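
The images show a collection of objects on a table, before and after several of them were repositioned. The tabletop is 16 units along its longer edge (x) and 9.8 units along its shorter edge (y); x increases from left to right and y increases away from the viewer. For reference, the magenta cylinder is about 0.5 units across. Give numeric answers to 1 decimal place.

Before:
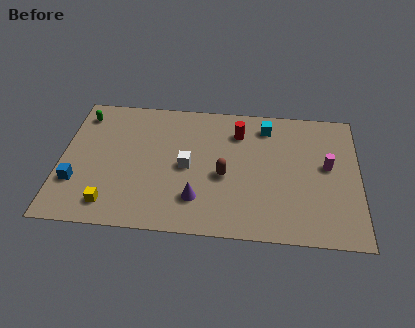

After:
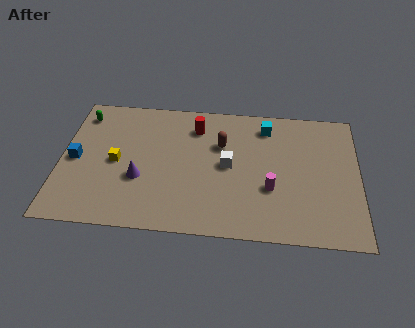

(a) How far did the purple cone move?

3.3

The purple cone was near (7.4, 2.4) before and (4.3, 3.6) after, so it travelled √(3.1² + 1.2²) ≈ 3.3 units.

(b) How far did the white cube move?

2.2

The white cube moved from about (6.8, 4.7) to (9.0, 5.0), a distance of √(2.2² + 0.3²) ≈ 2.2.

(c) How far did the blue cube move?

1.7

The blue cube moved from about (0.9, 3.0) to (0.8, 4.7), a distance of √(0.1² + 1.7²) ≈ 1.7.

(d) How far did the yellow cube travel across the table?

3.1

From (2.8, 1.6) to (3.0, 4.7), the yellow cube covered √(0.2² + 3.1²) ≈ 3.1 units.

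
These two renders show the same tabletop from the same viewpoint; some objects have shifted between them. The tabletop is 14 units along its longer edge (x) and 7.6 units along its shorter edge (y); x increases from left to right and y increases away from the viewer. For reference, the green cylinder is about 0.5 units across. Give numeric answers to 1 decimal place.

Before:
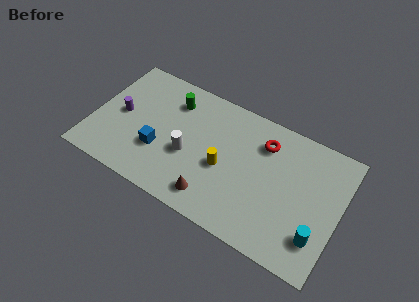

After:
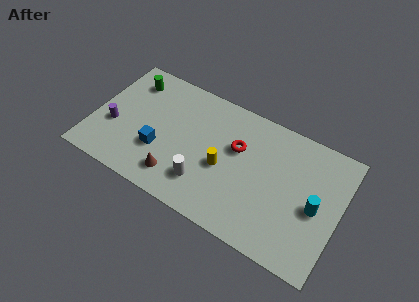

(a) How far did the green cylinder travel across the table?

2.5

The green cylinder was near (4.2, 5.9) before and (1.7, 6.1) after, so it travelled √(2.5² + 0.2²) ≈ 2.5 units.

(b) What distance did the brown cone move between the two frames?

2.1

From (7.2, 1.3) to (5.1, 1.5), the brown cone covered √(2.1² + 0.2²) ≈ 2.1 units.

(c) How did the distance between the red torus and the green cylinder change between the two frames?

+1.2

Before: roughly 5.3 units apart; after: 6.5. That's 1.2 units further apart.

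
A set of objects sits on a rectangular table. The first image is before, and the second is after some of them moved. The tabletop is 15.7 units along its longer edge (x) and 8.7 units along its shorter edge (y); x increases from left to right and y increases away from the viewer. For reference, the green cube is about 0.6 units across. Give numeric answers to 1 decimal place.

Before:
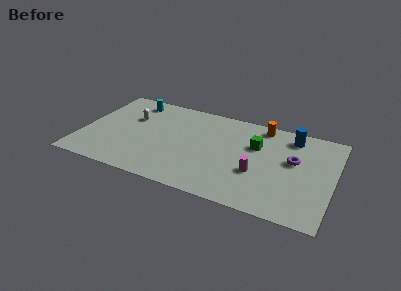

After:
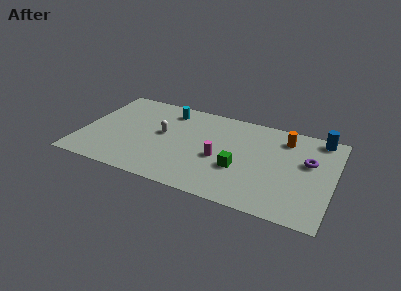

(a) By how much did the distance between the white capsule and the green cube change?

-2.7

They were about 7.9 units apart before and 5.2 after — 2.7 units closer together.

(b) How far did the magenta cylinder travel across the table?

2.5

The magenta cylinder was near (11.1, 3.2) before and (8.7, 3.7) after, so it travelled √(2.4² + 0.5²) ≈ 2.5 units.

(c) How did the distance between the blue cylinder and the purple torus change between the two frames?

+0.3

Before: roughly 2.2 units apart; after: 2.5. That's 0.3 units further apart.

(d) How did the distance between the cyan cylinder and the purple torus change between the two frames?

-1.5

They were about 10.7 units apart before and 9.2 after — 1.5 units closer together.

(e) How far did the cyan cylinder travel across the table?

2.3

From (2.8, 7.4) to (5.1, 7.2), the cyan cylinder covered √(2.3² + 0.2²) ≈ 2.3 units.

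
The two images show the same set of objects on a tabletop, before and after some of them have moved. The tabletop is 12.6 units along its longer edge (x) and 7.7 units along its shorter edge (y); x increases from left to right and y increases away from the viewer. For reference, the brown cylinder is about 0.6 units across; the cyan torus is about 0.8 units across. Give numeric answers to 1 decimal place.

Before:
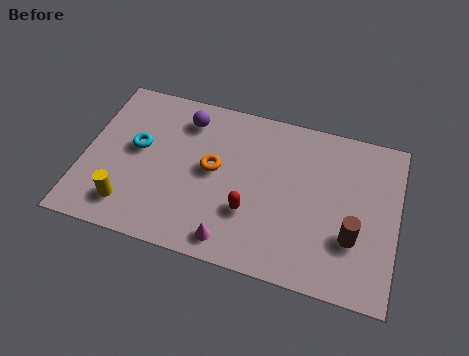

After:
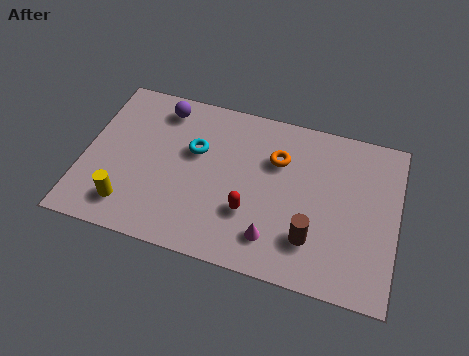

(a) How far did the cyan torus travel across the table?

2.4

The cyan torus moved from about (2.1, 4.3) to (4.4, 4.8), a distance of √(2.3² + 0.5²) ≈ 2.4.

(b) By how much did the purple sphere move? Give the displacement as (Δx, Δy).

(-1.0, 0.3)

The purple sphere started near (3.9, 6.2) and ended near (2.9, 6.5).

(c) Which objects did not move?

the red capsule and the yellow cylinder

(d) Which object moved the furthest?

the orange torus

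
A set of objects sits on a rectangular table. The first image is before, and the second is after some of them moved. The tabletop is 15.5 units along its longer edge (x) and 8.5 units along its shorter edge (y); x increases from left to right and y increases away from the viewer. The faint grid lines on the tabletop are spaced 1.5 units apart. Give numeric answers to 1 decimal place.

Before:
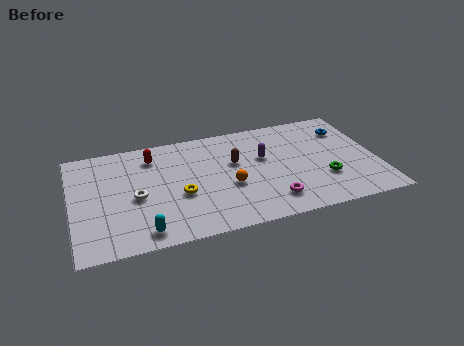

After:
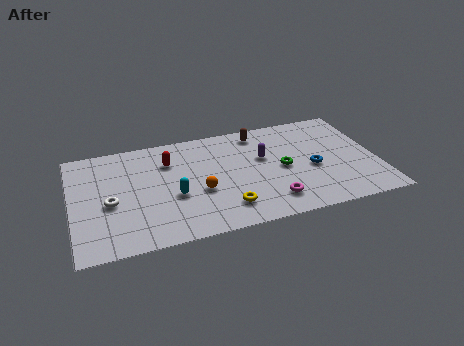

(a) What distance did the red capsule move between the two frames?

1.0

The red capsule moved from about (4.2, 6.8) to (5.0, 6.2), a distance of √(0.8² + 0.6²) ≈ 1.0.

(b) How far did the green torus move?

2.4

The green torus was near (12.7, 2.7) before and (10.7, 4.1) after, so it travelled √(2.0² + 1.4²) ≈ 2.4 units.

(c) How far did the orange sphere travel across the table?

1.5

The orange sphere moved from about (7.9, 3.4) to (6.4, 3.4), a distance of √(1.5² + 0.0²) ≈ 1.5.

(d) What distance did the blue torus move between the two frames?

3.4

From (14.2, 6.4) to (12.2, 3.7), the blue torus covered √(2.0² + 2.7²) ≈ 3.4 units.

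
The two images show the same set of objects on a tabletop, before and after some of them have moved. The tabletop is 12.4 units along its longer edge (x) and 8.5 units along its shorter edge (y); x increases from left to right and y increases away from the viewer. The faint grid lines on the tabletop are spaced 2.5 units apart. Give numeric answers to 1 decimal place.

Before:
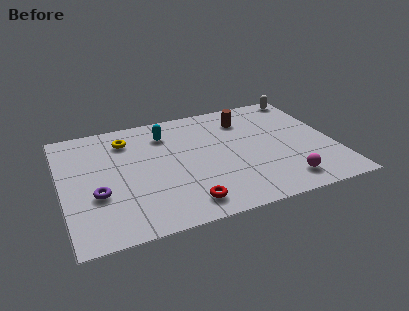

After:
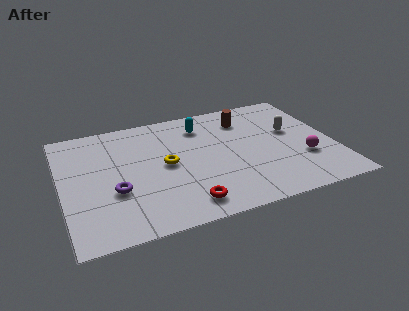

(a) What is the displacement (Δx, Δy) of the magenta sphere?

(1.1, 1.4)

From the two frames, the magenta sphere sits at roughly (9.8, 1.4) before and (10.9, 2.8) after.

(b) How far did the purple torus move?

0.8

The purple torus moved from about (1.5, 3.1) to (2.3, 3.1), a distance of √(0.8² + 0.0²) ≈ 0.8.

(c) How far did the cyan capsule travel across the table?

1.7

The cyan capsule moved from about (4.9, 6.6) to (6.6, 6.7), a distance of √(1.7² + 0.1²) ≈ 1.7.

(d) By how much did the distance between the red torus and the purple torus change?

-0.7

The distance was about 4.2 in the first image and 3.5 in the second, so they moved 0.7 units closer together.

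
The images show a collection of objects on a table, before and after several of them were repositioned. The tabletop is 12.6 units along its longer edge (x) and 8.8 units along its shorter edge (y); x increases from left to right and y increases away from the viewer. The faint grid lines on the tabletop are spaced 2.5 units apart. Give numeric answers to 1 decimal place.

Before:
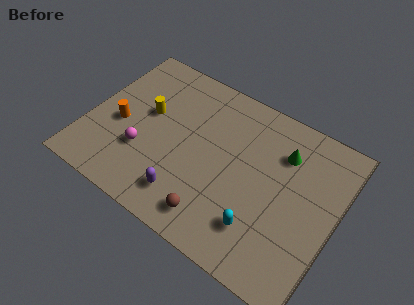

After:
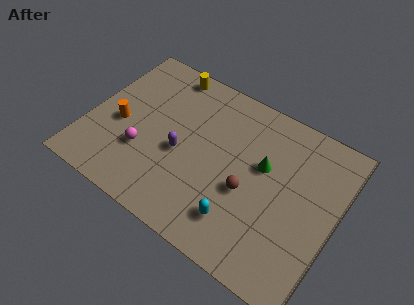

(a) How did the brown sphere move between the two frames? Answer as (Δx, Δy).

(1.3, 2.2)

From the two frames, the brown sphere sits at roughly (7.0, 1.4) before and (8.3, 3.6) after.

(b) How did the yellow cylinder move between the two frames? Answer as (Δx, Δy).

(0.5, 2.8)

The yellow cylinder started near (2.8, 5.1) and ended near (3.3, 7.9).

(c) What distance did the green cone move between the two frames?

1.4

From (9.6, 6.5) to (8.8, 5.3), the green cone covered √(0.8² + 1.2²) ≈ 1.4 units.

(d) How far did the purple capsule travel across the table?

2.2

The purple capsule moved from about (5.5, 1.7) to (4.8, 3.8), a distance of √(0.7² + 2.1²) ≈ 2.2.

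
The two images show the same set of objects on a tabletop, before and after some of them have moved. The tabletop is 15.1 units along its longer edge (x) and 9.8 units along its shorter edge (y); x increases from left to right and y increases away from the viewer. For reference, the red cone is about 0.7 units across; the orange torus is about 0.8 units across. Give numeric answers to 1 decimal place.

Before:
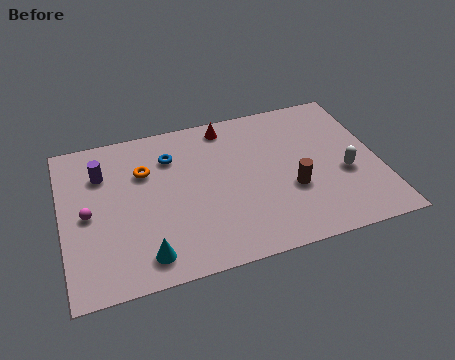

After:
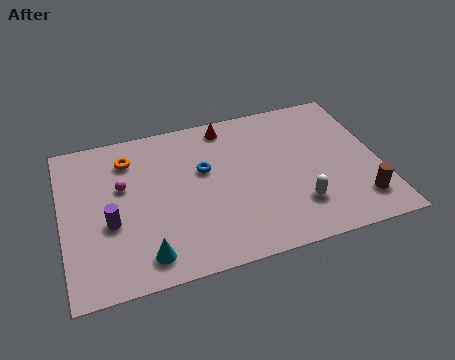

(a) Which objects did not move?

the red cone and the cyan cone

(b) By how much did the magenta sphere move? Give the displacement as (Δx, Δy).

(1.7, 1.3)

The magenta sphere started near (1.2, 4.7) and ended near (2.9, 6.0).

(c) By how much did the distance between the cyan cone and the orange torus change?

+1.0

The distance was about 5.2 in the first image and 6.2 in the second, so they moved 1.0 units further apart.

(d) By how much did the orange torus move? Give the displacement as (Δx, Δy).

(-0.7, 1.0)

From the two frames, the orange torus sits at roughly (4.0, 6.7) before and (3.3, 7.7) after.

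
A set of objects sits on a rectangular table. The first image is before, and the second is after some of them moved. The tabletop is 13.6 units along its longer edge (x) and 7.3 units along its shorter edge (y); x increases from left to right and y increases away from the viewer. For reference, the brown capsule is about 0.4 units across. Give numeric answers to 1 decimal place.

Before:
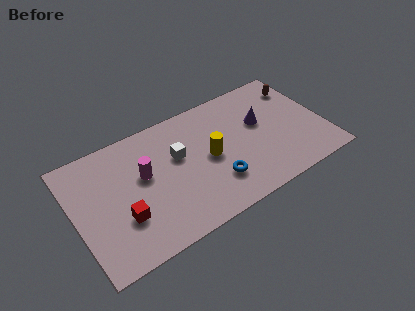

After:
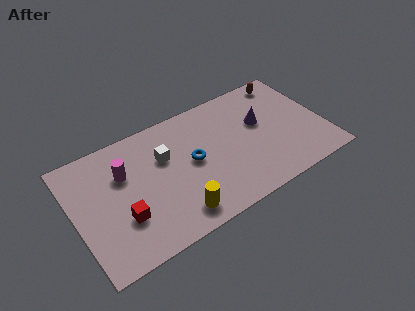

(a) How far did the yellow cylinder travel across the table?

3.3

From (7.3, 3.6) to (5.1, 1.2), the yellow cylinder covered √(2.2² + 2.4²) ≈ 3.3 units.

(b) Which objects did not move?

the purple cone and the red cube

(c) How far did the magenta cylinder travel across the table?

1.2

The magenta cylinder moved from about (3.8, 4.3) to (2.8, 4.9), a distance of √(1.0² + 0.6²) ≈ 1.2.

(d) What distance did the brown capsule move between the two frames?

0.9

The brown capsule was near (12.7, 5.7) before and (12.1, 6.4) after, so it travelled √(0.6² + 0.7²) ≈ 0.9 units.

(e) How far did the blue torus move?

2.1

The blue torus was near (7.4, 2.0) before and (6.4, 3.8) after, so it travelled √(1.0² + 1.8²) ≈ 2.1 units.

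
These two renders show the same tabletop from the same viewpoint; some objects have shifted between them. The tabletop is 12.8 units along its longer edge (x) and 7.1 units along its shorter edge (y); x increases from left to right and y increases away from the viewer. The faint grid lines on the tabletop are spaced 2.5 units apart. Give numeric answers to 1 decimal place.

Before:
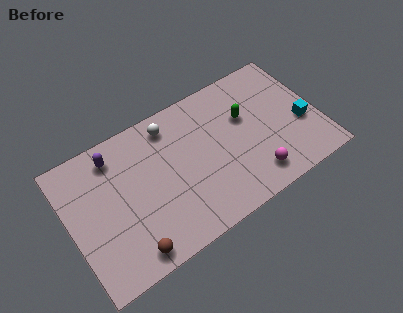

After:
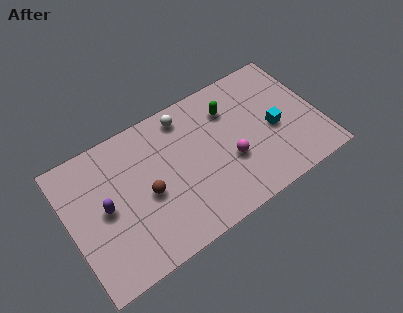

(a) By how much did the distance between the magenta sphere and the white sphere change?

-2.1

The distance was about 5.9 in the first image and 3.8 in the second, so they moved 2.1 units closer together.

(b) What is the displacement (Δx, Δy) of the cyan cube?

(-1.4, 0.4)

The cyan cube started near (11.9, 2.8) and ended near (10.5, 3.2).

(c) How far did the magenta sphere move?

1.7

The magenta sphere moved from about (9.1, 1.3) to (8.1, 2.7), a distance of √(1.0² + 1.4²) ≈ 1.7.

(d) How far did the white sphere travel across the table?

0.8

From (5.5, 6.0) to (6.3, 6.1), the white sphere covered √(0.8² + 0.1²) ≈ 0.8 units.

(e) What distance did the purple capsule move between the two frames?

2.4

The purple capsule was near (2.6, 5.9) before and (1.8, 3.6) after, so it travelled √(0.8² + 2.3²) ≈ 2.4 units.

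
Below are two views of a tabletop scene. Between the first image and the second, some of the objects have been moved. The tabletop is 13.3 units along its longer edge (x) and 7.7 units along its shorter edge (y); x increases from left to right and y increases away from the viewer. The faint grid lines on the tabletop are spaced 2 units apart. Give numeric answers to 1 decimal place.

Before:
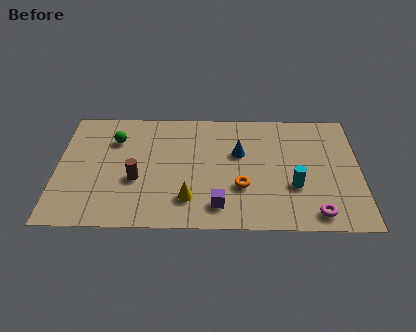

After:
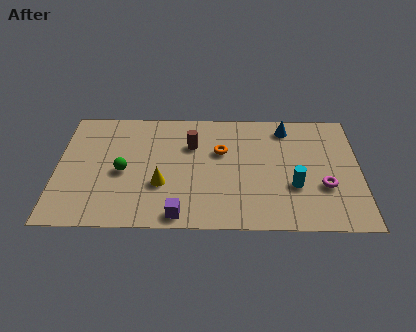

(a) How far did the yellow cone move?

1.5

The yellow cone moved from about (5.8, 1.8) to (4.6, 2.7), a distance of √(1.2² + 0.9²) ≈ 1.5.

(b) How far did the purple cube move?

1.8

The purple cube moved from about (7.1, 1.4) to (5.4, 0.8), a distance of √(1.7² + 0.6²) ≈ 1.8.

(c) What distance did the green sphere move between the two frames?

2.1

The green sphere moved from about (2.5, 5.6) to (2.9, 3.5), a distance of √(0.4² + 2.1²) ≈ 2.1.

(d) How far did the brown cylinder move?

3.3

The brown cylinder moved from about (3.5, 3.0) to (5.9, 5.3), a distance of √(2.4² + 2.3²) ≈ 3.3.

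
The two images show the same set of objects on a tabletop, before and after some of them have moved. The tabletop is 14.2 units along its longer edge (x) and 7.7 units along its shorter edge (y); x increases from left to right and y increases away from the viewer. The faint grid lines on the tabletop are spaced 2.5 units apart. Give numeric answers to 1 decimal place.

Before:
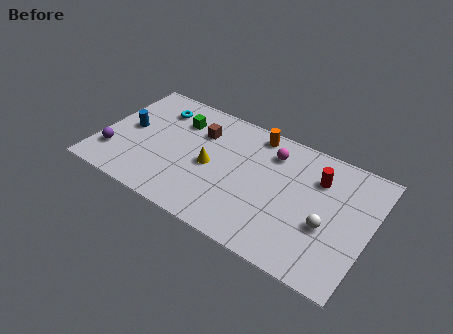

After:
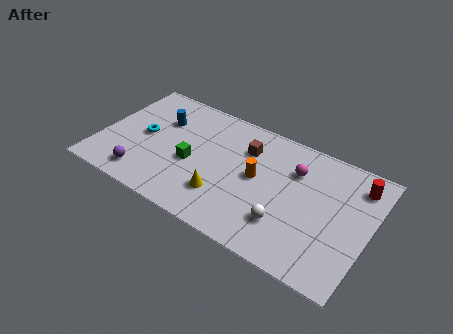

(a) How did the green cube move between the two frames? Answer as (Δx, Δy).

(1.1, -2.4)

From the two frames, the green cube sits at roughly (3.8, 5.7) before and (4.9, 3.3) after.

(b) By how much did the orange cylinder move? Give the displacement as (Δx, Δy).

(0.5, -2.7)

From the two frames, the orange cylinder sits at roughly (7.8, 6.8) before and (8.3, 4.1) after.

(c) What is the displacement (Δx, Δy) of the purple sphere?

(1.7, -0.7)

The purple sphere started near (0.9, 2.0) and ended near (2.6, 1.3).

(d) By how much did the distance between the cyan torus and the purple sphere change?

-1.7

The distance was about 4.3 in the first image and 2.6 in the second, so they moved 1.7 units closer together.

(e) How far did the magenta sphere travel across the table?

1.4

The magenta sphere moved from about (8.8, 6.0) to (10.1, 5.5), a distance of √(1.3² + 0.5²) ≈ 1.4.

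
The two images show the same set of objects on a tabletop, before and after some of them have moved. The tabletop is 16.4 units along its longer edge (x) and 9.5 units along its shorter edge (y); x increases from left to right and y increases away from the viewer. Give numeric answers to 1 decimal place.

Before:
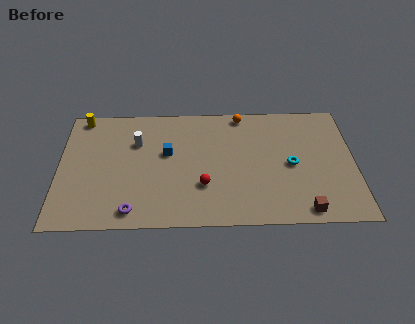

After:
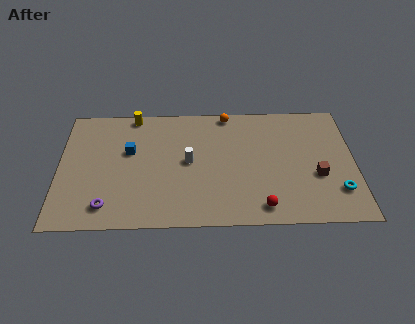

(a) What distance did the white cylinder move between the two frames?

3.3

The white cylinder moved from about (4.3, 6.5) to (7.2, 4.9), a distance of √(2.9² + 1.6²) ≈ 3.3.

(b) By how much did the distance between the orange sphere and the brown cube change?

-1.2

They were about 8.3 units apart before and 7.1 after — 1.2 units closer together.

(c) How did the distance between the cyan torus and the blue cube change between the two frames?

+5.0

They were about 7.0 units apart before and 12.0 after — 5.0 units further apart.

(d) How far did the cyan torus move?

3.3

From (12.9, 4.5) to (15.4, 2.4), the cyan torus covered √(2.5² + 2.1²) ≈ 3.3 units.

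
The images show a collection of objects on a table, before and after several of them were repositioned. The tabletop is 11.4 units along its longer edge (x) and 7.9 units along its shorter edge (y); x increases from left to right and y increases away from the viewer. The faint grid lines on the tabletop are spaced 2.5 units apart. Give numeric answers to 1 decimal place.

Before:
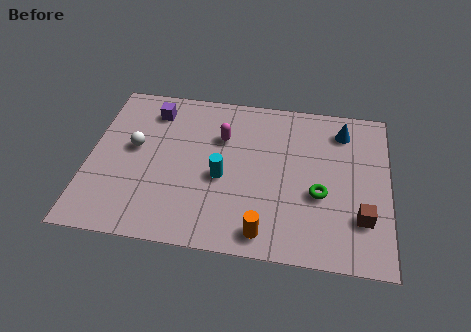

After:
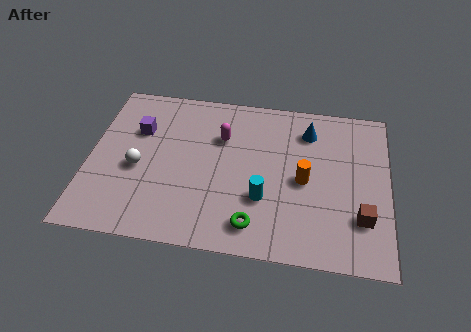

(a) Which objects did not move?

the brown cube and the magenta capsule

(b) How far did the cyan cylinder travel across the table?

1.8

The cyan cylinder moved from about (5.1, 3.4) to (6.7, 2.6), a distance of √(1.6² + 0.8²) ≈ 1.8.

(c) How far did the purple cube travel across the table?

1.2

From (2.3, 6.4) to (1.8, 5.3), the purple cube covered √(0.5² + 1.1²) ≈ 1.2 units.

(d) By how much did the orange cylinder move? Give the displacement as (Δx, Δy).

(1.4, 2.7)

The orange cylinder was at about (6.8, 1.0) and moved to about (8.2, 3.7).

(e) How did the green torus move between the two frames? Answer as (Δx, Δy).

(-2.4, -1.8)

The green torus started near (8.8, 3.1) and ended near (6.4, 1.3).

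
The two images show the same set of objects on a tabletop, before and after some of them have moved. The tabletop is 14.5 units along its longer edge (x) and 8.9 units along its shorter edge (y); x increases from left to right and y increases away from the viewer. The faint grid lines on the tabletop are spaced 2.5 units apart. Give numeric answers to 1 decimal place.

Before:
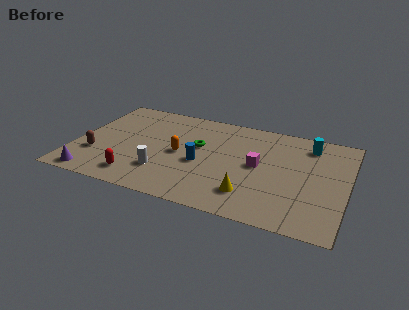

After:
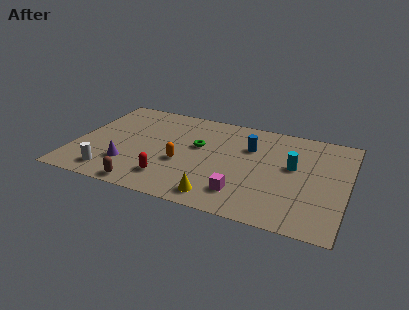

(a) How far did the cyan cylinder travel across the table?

2.3

From (12.3, 7.3) to (11.6, 5.1), the cyan cylinder covered √(0.7² + 2.2²) ≈ 2.3 units.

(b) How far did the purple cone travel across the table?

2.3

From (1.3, 0.9) to (3.0, 2.4), the purple cone covered √(1.7² + 1.5²) ≈ 2.3 units.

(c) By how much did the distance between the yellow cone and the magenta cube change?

-1.2

They were about 2.6 units apart before and 1.4 after — 1.2 units closer together.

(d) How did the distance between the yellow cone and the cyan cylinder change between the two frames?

-0.6

The distance was about 5.9 in the first image and 5.3 in the second, so they moved 0.6 units closer together.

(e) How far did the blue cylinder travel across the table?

3.3

From (6.8, 3.8) to (9.2, 6.1), the blue cylinder covered √(2.4² + 2.3²) ≈ 3.3 units.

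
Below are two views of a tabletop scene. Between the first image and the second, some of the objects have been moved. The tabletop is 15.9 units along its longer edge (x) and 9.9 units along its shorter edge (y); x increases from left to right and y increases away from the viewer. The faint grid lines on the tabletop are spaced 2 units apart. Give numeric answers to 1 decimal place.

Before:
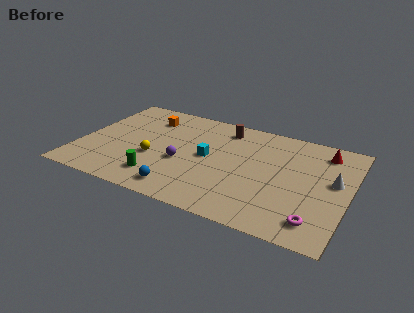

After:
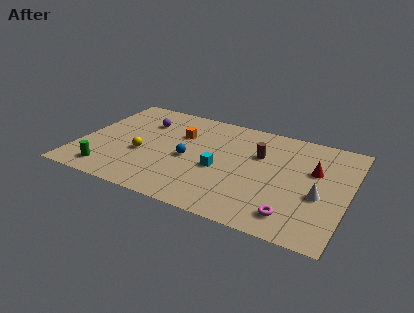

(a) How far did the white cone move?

1.7

The white cone moved from about (15.0, 5.6) to (14.3, 4.0), a distance of √(0.7² + 1.6²) ≈ 1.7.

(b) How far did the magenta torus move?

1.3

The magenta torus was near (14.3, 1.7) before and (13.0, 1.7) after, so it travelled √(1.3² + 0.0²) ≈ 1.3 units.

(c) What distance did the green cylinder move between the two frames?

3.0

The green cylinder moved from about (5.1, 2.0) to (2.1, 1.5), a distance of √(3.0² + 0.5²) ≈ 3.0.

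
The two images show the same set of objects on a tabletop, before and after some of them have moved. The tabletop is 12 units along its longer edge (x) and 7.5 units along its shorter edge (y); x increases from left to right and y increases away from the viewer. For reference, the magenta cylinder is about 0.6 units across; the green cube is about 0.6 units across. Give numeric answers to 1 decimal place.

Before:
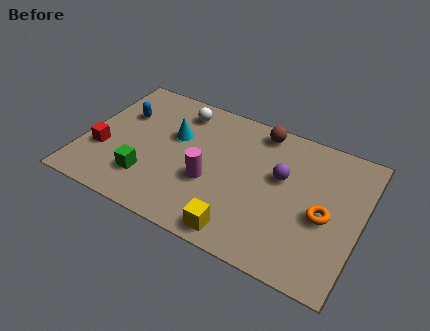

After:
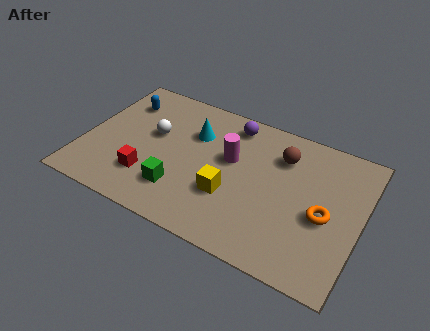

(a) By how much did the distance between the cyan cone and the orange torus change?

-0.6

The distance was about 6.8 in the first image and 6.2 in the second, so they moved 0.6 units closer together.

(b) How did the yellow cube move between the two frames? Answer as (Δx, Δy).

(-0.7, 1.7)

The yellow cube was at about (7.2, 0.9) and moved to about (6.5, 2.6).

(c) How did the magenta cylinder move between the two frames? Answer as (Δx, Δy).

(0.7, 1.6)

From the two frames, the magenta cylinder sits at roughly (5.6, 2.9) before and (6.3, 4.5) after.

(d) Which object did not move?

the orange torus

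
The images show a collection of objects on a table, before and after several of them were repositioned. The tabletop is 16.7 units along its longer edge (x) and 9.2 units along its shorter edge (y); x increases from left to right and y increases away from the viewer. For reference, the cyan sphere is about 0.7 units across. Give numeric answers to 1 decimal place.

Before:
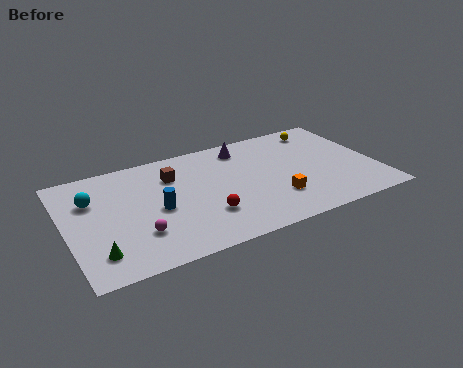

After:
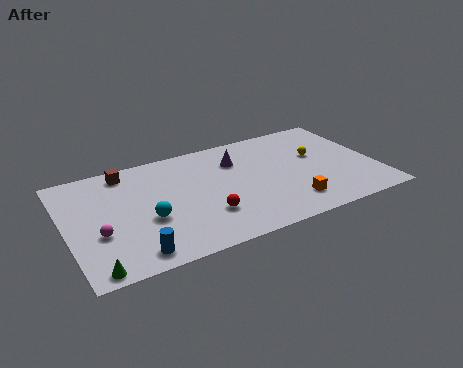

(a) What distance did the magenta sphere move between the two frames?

2.2

The magenta sphere was near (3.6, 2.6) before and (1.6, 3.4) after, so it travelled √(2.0² + 0.8²) ≈ 2.2 units.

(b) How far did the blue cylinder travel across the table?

3.4

The blue cylinder moved from about (4.8, 4.2) to (3.2, 1.2), a distance of √(1.6² + 3.0²) ≈ 3.4.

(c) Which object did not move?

the red sphere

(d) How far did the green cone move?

1.1

From (1.4, 1.9) to (1.1, 0.8), the green cone covered √(0.3² + 1.1²) ≈ 1.1 units.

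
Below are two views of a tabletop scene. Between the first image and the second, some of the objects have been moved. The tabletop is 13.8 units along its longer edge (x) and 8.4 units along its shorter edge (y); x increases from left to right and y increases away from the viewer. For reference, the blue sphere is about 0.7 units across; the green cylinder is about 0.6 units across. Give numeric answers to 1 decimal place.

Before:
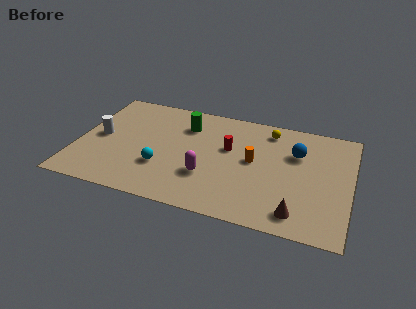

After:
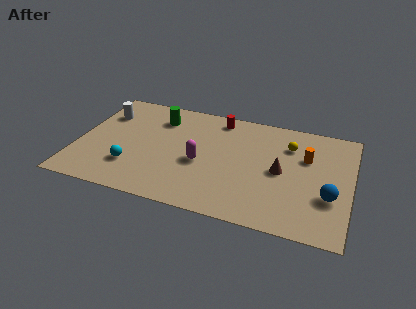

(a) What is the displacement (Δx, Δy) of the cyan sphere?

(-1.5, -0.4)

The cyan sphere started near (4.4, 2.7) and ended near (2.9, 2.3).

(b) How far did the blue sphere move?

3.3

The blue sphere was near (11.0, 5.7) before and (12.8, 2.9) after, so it travelled √(1.8² + 2.8²) ≈ 3.3 units.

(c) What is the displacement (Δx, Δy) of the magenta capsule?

(-0.4, 0.9)

From the two frames, the magenta capsule sits at roughly (6.7, 2.7) before and (6.3, 3.6) after.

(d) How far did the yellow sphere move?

1.4

The yellow sphere was near (9.5, 7.1) before and (10.6, 6.2) after, so it travelled √(1.1² + 0.9²) ≈ 1.4 units.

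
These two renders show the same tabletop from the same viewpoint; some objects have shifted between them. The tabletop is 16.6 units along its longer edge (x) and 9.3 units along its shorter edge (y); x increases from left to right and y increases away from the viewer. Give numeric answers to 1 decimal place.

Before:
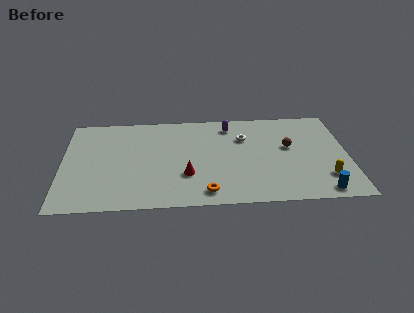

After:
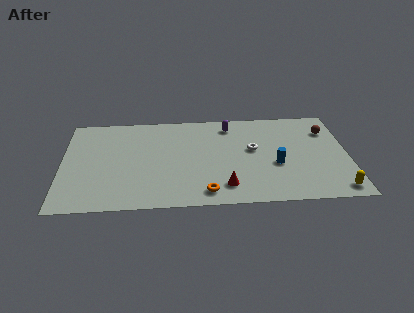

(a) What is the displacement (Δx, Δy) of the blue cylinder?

(-2.5, 2.7)

The blue cylinder started near (14.9, 1.0) and ended near (12.4, 3.7).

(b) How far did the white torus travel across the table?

1.3

From (10.6, 6.5) to (11.1, 5.3), the white torus covered √(0.5² + 1.2²) ≈ 1.3 units.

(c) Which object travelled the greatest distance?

the blue cylinder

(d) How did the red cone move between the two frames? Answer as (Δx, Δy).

(2.2, -1.2)

The red cone was at about (7.2, 3.0) and moved to about (9.4, 1.8).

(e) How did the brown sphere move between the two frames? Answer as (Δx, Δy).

(2.3, 1.5)

From the two frames, the brown sphere sits at roughly (13.2, 5.4) before and (15.5, 6.9) after.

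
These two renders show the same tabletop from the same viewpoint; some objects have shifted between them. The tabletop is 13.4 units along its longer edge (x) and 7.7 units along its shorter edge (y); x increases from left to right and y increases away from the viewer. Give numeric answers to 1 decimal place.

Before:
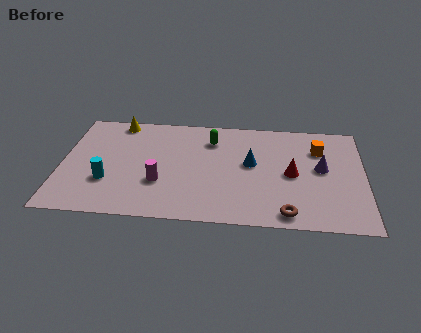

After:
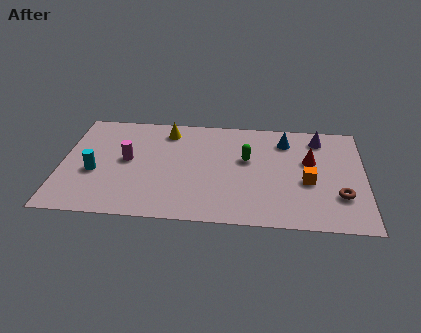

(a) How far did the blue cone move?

2.3

The blue cone was near (8.4, 4.3) before and (9.9, 6.1) after, so it travelled √(1.5² + 1.8²) ≈ 2.3 units.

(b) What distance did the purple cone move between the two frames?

2.2

From (11.5, 4.2) to (11.4, 6.4), the purple cone covered √(0.1² + 2.2²) ≈ 2.2 units.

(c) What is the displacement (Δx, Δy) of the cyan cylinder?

(-0.6, 0.6)

The cyan cylinder was at about (2.1, 2.5) and moved to about (1.5, 3.1).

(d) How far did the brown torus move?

2.7

The brown torus moved from about (10.0, 0.9) to (12.3, 2.3), a distance of √(2.3² + 1.4²) ≈ 2.7.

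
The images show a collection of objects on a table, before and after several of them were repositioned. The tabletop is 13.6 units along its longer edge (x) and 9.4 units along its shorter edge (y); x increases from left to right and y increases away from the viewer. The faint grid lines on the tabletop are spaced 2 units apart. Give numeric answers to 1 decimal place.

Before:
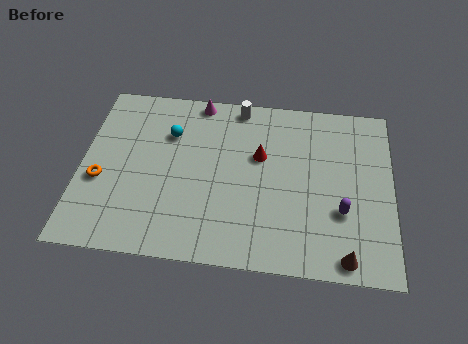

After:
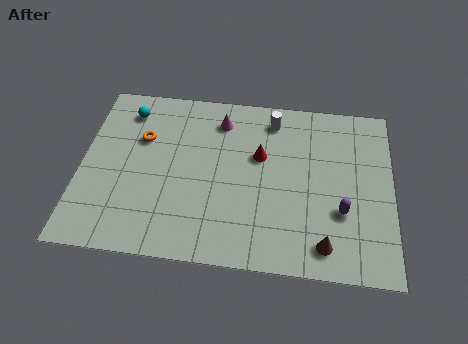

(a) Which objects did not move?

the red cone and the purple capsule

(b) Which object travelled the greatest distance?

the orange torus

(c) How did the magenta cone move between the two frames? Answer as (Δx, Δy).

(1.0, -1.0)

The magenta cone was at about (5.0, 8.6) and moved to about (6.0, 7.6).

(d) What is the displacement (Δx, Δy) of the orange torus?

(1.7, 2.5)

The orange torus started near (0.9, 3.7) and ended near (2.6, 6.2).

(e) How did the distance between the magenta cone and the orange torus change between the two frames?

-2.7

Before: roughly 6.4 units apart; after: 3.7. That's 2.7 units closer together.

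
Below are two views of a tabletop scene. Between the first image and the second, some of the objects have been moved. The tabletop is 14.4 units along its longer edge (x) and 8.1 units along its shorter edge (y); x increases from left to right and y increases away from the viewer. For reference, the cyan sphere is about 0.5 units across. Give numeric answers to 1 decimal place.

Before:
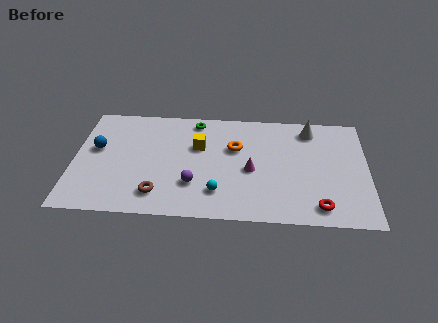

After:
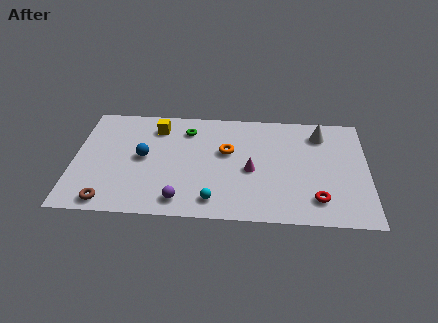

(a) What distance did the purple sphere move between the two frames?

1.3

From (5.9, 2.4) to (5.3, 1.2), the purple sphere covered √(0.6² + 1.2²) ≈ 1.3 units.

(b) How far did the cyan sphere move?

0.6

From (7.1, 1.9) to (6.9, 1.3), the cyan sphere covered √(0.2² + 0.6²) ≈ 0.6 units.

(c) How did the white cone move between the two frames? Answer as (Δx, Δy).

(0.5, -0.3)

The white cone started near (11.6, 6.8) and ended near (12.1, 6.5).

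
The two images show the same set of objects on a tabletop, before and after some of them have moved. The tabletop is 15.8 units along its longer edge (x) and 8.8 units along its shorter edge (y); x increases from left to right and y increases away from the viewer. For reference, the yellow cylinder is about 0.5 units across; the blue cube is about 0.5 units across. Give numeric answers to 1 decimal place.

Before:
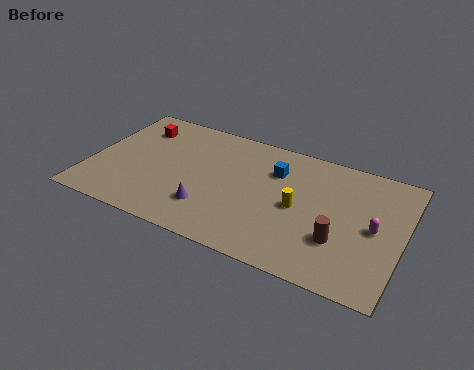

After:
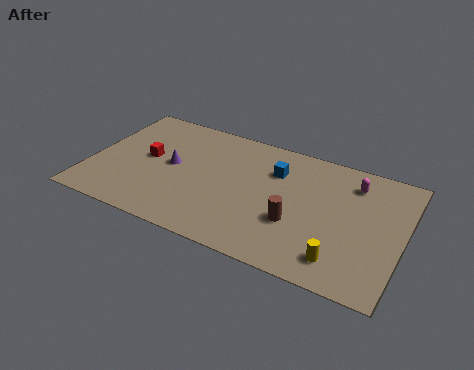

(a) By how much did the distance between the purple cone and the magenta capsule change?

+1.0

The distance was about 8.3 in the first image and 9.3 in the second, so they moved 1.0 units further apart.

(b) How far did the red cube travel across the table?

2.2

The red cube was near (2.0, 6.8) before and (2.8, 4.7) after, so it travelled √(0.8² + 2.1²) ≈ 2.2 units.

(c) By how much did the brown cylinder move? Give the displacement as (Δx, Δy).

(-2.2, 0.3)

From the two frames, the brown cylinder sits at roughly (12.8, 2.8) before and (10.6, 3.1) after.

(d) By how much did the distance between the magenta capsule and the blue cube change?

-1.6

The distance was about 5.6 in the first image and 4.0 in the second, so they moved 1.6 units closer together.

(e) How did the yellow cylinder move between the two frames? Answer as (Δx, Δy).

(2.4, -2.6)

The yellow cylinder started near (10.6, 4.2) and ended near (13.0, 1.6).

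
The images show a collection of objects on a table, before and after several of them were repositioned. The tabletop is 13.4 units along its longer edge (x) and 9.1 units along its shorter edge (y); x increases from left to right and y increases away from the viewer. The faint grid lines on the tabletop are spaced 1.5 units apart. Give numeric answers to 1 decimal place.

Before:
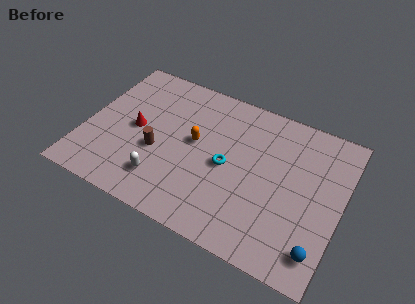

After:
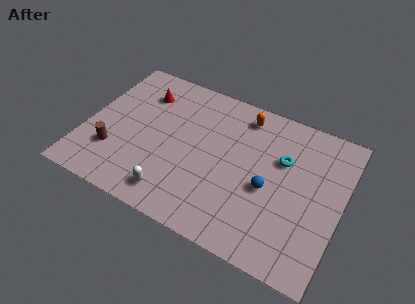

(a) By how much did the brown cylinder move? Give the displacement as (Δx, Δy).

(-2.2, -1.0)

The brown cylinder started near (3.9, 3.6) and ended near (1.7, 2.6).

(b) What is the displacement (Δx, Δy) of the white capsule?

(0.7, -0.6)

The white capsule was at about (4.4, 2.0) and moved to about (5.1, 1.4).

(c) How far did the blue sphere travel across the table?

3.7

From (12.6, 1.6) to (9.7, 3.9), the blue sphere covered √(2.9² + 2.3²) ≈ 3.7 units.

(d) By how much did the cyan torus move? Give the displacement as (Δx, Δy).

(2.7, 1.6)

The cyan torus started near (7.5, 4.3) and ended near (10.2, 5.9).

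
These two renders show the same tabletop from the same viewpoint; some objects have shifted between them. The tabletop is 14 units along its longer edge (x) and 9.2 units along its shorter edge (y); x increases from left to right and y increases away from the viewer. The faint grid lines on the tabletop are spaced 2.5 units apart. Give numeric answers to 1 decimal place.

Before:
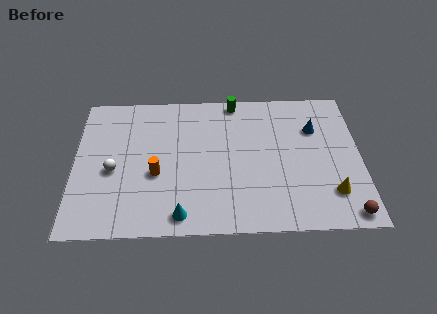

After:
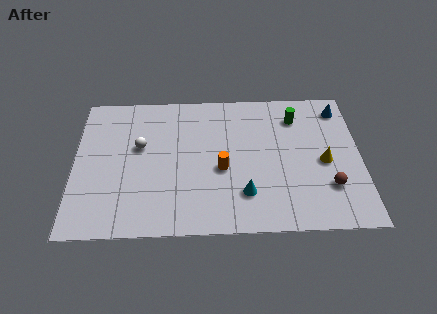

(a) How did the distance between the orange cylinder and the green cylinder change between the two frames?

-1.1

The distance was about 6.1 in the first image and 5.0 in the second, so they moved 1.1 units closer together.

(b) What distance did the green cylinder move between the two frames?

3.2

The green cylinder moved from about (7.9, 8.4) to (10.9, 7.2), a distance of √(3.0² + 1.2²) ≈ 3.2.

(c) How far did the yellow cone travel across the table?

2.0

The yellow cone was near (12.5, 2.2) before and (12.2, 4.2) after, so it travelled √(0.3² + 2.0²) ≈ 2.0 units.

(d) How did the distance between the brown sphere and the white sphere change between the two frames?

-2.1

The distance was about 11.7 in the first image and 9.6 in the second, so they moved 2.1 units closer together.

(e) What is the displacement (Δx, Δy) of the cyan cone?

(3.1, 1.2)

The cyan cone was at about (5.2, 1.1) and moved to about (8.3, 2.3).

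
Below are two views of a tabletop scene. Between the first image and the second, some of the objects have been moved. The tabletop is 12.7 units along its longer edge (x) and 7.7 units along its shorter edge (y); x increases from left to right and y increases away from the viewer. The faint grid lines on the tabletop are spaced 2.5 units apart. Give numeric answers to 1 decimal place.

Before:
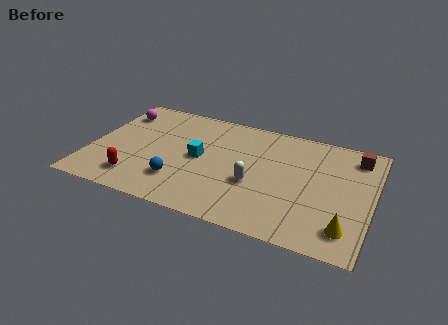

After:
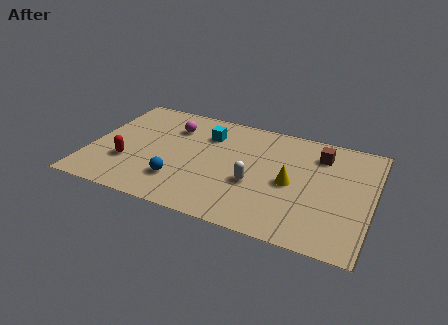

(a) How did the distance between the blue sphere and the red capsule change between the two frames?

+0.5

Before: roughly 2.0 units apart; after: 2.5. That's 0.5 units further apart.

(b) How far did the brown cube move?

1.6

The brown cube was near (11.8, 6.4) before and (10.2, 6.0) after, so it travelled √(1.6² + 0.4²) ≈ 1.6 units.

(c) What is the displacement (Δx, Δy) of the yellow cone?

(-2.6, 2.1)

The yellow cone was at about (11.7, 1.5) and moved to about (9.1, 3.6).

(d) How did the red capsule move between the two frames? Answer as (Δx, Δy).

(-0.5, 1.0)

The red capsule was at about (2.3, 1.5) and moved to about (1.8, 2.5).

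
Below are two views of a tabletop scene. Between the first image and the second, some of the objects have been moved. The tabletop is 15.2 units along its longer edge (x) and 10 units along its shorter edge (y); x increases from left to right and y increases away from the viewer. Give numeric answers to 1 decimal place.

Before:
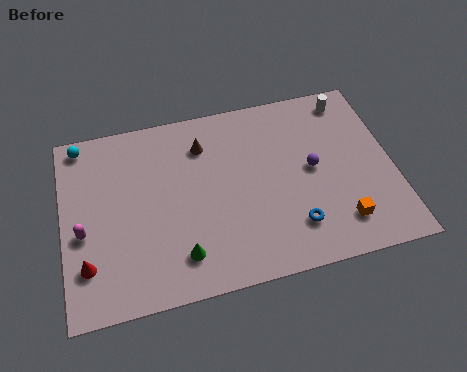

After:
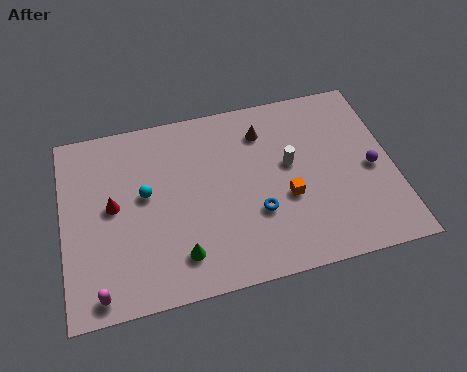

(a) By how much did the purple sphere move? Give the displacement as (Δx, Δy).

(2.7, -0.6)

From the two frames, the purple sphere sits at roughly (11.5, 5.2) before and (14.2, 4.6) after.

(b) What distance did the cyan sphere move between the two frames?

4.4

The cyan sphere moved from about (1.0, 9.0) to (3.8, 5.6), a distance of √(2.8² + 3.4²) ≈ 4.4.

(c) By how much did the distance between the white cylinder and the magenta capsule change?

-3.2

Before: roughly 13.4 units apart; after: 10.2. That's 3.2 units closer together.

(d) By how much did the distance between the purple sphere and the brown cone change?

+0.3

The distance was about 5.5 in the first image and 5.8 in the second, so they moved 0.3 units further apart.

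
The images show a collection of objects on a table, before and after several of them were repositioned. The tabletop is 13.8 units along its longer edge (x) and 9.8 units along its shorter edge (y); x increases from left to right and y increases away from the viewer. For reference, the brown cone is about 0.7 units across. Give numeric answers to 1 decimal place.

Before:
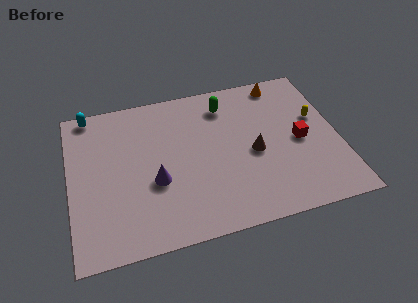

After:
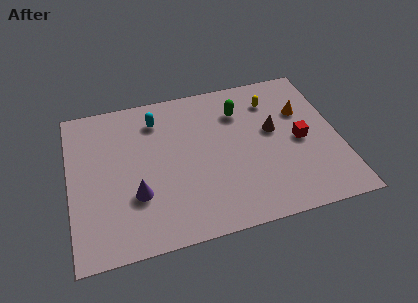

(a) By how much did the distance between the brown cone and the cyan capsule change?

-3.1

Before: roughly 9.4 units apart; after: 6.3. That's 3.1 units closer together.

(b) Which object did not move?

the red cube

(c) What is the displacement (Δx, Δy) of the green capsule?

(0.7, -0.6)

The green capsule started near (8.2, 7.9) and ended near (8.9, 7.3).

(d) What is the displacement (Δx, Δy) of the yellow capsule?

(-2.2, 1.7)

From the two frames, the yellow capsule sits at roughly (12.8, 5.9) before and (10.6, 7.6) after.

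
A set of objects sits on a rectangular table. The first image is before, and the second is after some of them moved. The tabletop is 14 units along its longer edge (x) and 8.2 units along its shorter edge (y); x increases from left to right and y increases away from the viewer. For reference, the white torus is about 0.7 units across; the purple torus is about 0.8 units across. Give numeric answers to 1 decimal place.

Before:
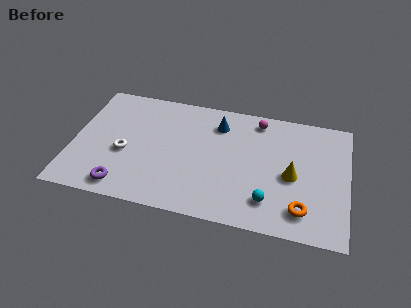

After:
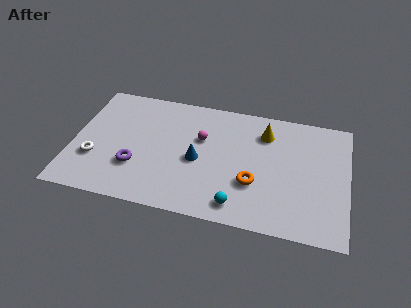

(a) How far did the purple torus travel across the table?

1.6

From (2.8, 1.1) to (3.3, 2.6), the purple torus covered √(0.5² + 1.5²) ≈ 1.6 units.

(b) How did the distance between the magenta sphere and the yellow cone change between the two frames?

-0.5

The distance was about 3.9 in the first image and 3.4 in the second, so they moved 0.5 units closer together.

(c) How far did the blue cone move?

2.8

From (7.3, 6.4) to (6.4, 3.7), the blue cone covered √(0.9² + 2.7²) ≈ 2.8 units.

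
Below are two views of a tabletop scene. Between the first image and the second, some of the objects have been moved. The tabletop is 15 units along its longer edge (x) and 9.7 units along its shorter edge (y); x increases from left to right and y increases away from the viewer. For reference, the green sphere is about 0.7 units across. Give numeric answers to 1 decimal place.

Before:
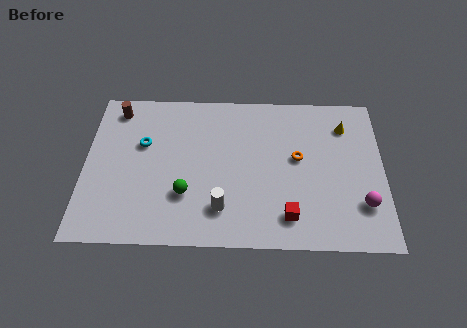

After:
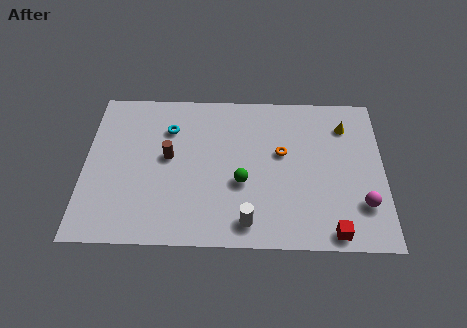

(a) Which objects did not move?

the magenta sphere and the yellow cone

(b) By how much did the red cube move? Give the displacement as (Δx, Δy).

(2.2, -0.9)

From the two frames, the red cube sits at roughly (10.2, 1.8) before and (12.4, 0.9) after.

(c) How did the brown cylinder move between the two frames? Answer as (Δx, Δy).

(2.7, -3.0)

The brown cylinder was at about (1.5, 8.3) and moved to about (4.2, 5.3).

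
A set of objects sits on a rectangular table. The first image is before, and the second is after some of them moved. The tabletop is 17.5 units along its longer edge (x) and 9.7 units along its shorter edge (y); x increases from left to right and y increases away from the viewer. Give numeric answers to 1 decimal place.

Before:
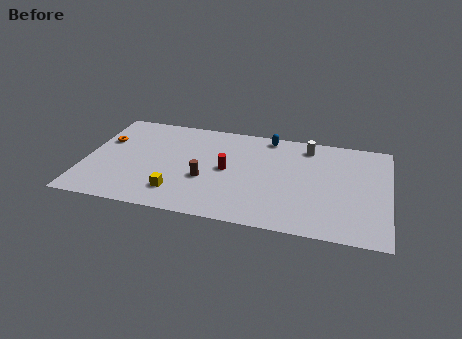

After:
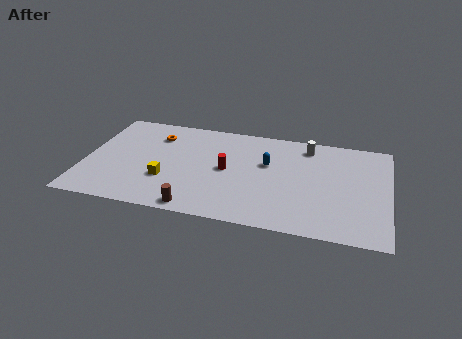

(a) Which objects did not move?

the white cylinder and the red cylinder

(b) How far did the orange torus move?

3.1

From (1.0, 6.3) to (3.9, 7.4), the orange torus covered √(2.9² + 1.1²) ≈ 3.1 units.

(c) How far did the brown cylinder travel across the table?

2.8

The brown cylinder was near (7.0, 3.7) before and (6.7, 0.9) after, so it travelled √(0.3² + 2.8²) ≈ 2.8 units.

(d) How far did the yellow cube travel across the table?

1.3

The yellow cube was near (5.5, 2.1) before and (4.8, 3.2) after, so it travelled √(0.7² + 1.1²) ≈ 1.3 units.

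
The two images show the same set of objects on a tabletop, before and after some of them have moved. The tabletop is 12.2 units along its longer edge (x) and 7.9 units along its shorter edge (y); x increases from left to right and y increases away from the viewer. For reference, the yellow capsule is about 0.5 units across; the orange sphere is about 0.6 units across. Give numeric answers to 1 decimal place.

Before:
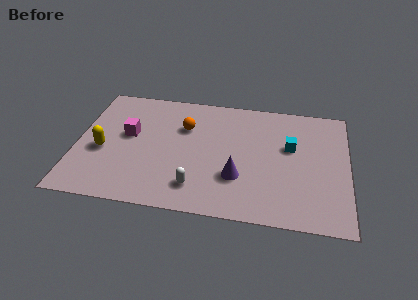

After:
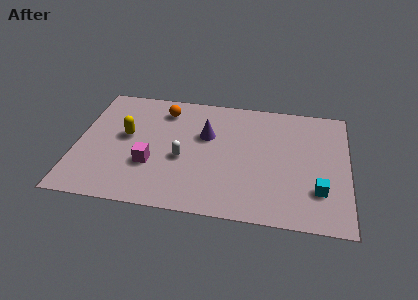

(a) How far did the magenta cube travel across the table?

2.1

The magenta cube moved from about (2.3, 4.5) to (3.4, 2.7), a distance of √(1.1² + 1.8²) ≈ 2.1.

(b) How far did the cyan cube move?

2.9

From (9.6, 4.8) to (10.9, 2.2), the cyan cube covered √(1.3² + 2.6²) ≈ 2.9 units.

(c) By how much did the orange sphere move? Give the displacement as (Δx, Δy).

(-1.0, 1.0)

The orange sphere was at about (4.8, 5.4) and moved to about (3.8, 6.4).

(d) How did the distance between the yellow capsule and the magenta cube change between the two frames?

+0.5

Before: roughly 1.6 units apart; after: 2.1. That's 0.5 units further apart.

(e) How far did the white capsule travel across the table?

1.8

From (5.5, 1.6) to (4.8, 3.3), the white capsule covered √(0.7² + 1.7²) ≈ 1.8 units.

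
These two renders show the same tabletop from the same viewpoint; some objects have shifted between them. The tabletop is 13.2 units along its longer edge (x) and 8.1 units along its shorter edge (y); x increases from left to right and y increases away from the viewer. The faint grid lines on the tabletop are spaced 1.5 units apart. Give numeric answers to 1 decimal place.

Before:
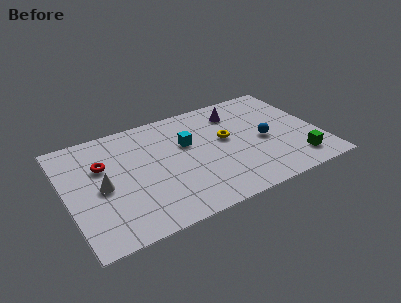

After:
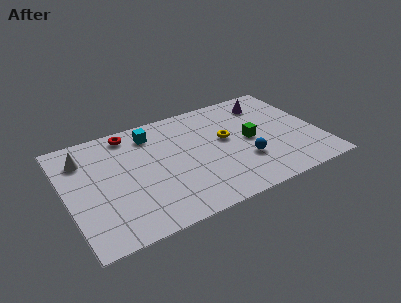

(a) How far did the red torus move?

2.4

The red torus was near (2.0, 5.3) before and (3.6, 7.1) after, so it travelled √(1.6² + 1.8²) ≈ 2.4 units.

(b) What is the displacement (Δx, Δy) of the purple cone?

(1.7, 0.1)

From the two frames, the purple cone sits at roughly (9.2, 6.4) before and (10.9, 6.5) after.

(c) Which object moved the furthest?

the green cube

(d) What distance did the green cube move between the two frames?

3.3

From (11.7, 1.5) to (9.6, 4.0), the green cube covered √(2.1² + 2.5²) ≈ 3.3 units.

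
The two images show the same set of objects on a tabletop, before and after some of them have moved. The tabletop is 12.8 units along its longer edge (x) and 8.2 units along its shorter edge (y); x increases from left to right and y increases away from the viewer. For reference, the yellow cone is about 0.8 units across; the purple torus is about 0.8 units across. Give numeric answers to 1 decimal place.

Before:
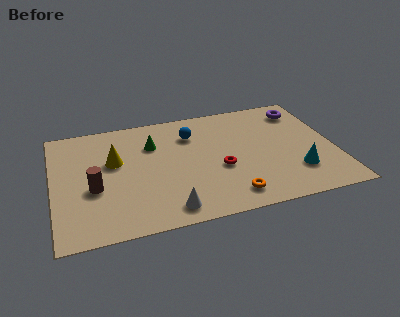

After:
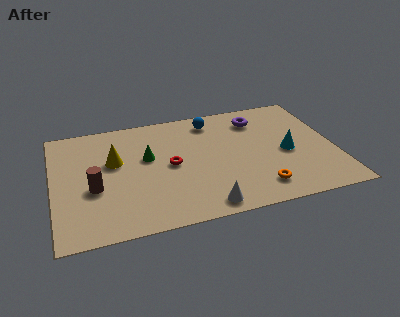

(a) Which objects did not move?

the yellow cone and the brown cylinder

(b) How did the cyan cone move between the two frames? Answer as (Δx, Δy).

(-0.3, 1.5)

The cyan cone was at about (10.9, 2.2) and moved to about (10.6, 3.7).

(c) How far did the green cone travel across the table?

0.9

From (4.6, 5.8) to (4.3, 4.9), the green cone covered √(0.3² + 0.9²) ≈ 0.9 units.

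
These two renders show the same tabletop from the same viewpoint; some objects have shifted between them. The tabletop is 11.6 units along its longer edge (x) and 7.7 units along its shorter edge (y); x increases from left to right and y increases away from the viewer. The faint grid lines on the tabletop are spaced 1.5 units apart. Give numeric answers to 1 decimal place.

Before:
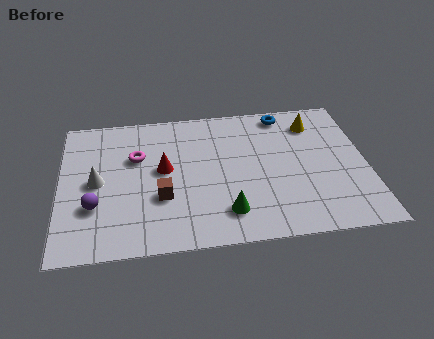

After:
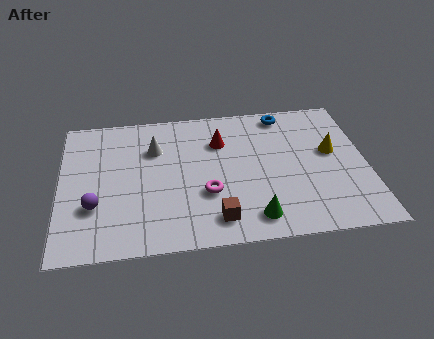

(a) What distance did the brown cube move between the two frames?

2.4

The brown cube moved from about (3.8, 2.7) to (5.8, 1.3), a distance of √(2.0² + 1.4²) ≈ 2.4.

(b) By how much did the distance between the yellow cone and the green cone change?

-1.2

Before: roughly 5.7 units apart; after: 4.5. That's 1.2 units closer together.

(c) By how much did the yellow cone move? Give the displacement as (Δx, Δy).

(0.6, -1.7)

The yellow cone was at about (9.7, 6.1) and moved to about (10.3, 4.4).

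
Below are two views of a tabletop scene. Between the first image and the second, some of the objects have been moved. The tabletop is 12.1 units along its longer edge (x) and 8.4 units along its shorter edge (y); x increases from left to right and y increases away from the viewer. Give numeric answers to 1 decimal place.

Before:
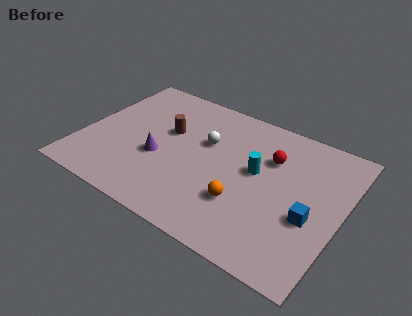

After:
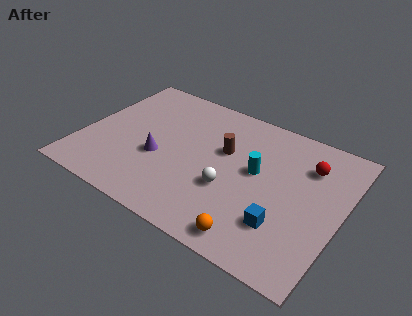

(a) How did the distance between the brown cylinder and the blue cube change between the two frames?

-2.9

The distance was about 7.2 in the first image and 4.3 in the second, so they moved 2.9 units closer together.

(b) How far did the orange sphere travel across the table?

1.8

The orange sphere was near (7.8, 2.6) before and (8.6, 1.0) after, so it travelled √(0.8² + 1.6²) ≈ 1.8 units.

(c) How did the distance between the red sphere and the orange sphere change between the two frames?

+2.2

Before: roughly 3.3 units apart; after: 5.5. That's 2.2 units further apart.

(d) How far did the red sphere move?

1.7

The red sphere moved from about (8.6, 5.8) to (10.3, 6.2), a distance of √(1.7² + 0.4²) ≈ 1.7.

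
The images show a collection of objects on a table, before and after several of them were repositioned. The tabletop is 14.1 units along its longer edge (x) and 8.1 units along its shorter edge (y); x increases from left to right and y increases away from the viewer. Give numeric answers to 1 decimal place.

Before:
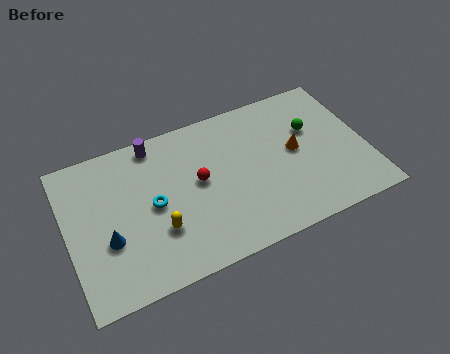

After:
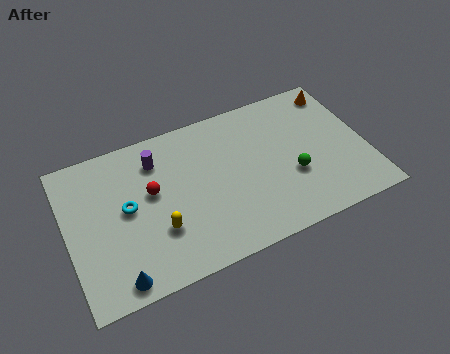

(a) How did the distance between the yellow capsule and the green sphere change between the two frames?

-1.6

The distance was about 8.0 in the first image and 6.4 in the second, so they moved 1.6 units closer together.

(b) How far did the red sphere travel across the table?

2.2

From (6.2, 4.4) to (4.0, 4.7), the red sphere covered √(2.2² + 0.3²) ≈ 2.2 units.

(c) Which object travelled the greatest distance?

the orange cone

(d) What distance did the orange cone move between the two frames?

3.5

The orange cone moved from about (10.8, 4.3) to (13.2, 6.9), a distance of √(2.4² + 2.6²) ≈ 3.5.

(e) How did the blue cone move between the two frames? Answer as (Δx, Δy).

(0.2, -2.1)

The blue cone was at about (1.8, 3.0) and moved to about (2.0, 0.9).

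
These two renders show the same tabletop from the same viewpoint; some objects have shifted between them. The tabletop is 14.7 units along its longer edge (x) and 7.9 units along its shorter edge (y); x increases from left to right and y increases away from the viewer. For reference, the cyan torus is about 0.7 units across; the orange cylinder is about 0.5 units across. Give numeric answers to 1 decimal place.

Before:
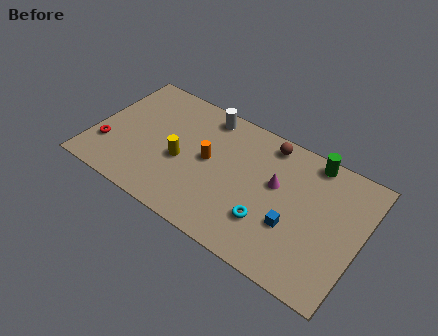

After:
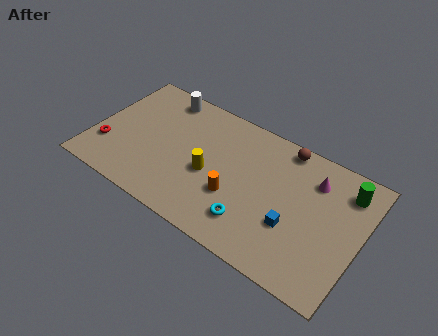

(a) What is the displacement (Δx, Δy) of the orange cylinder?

(1.7, -1.4)

The orange cylinder started near (6.3, 4.2) and ended near (8.0, 2.8).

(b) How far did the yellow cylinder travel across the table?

1.6

The yellow cylinder moved from about (4.9, 3.4) to (6.5, 3.4), a distance of √(1.6² + 0.0²) ≈ 1.6.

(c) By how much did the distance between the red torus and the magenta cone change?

+2.2

Before: roughly 9.4 units apart; after: 11.6. That's 2.2 units further apart.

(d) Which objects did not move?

the blue cube and the red torus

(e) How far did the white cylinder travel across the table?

2.5

The white cylinder was near (5.7, 6.9) before and (3.2, 6.9) after, so it travelled √(2.5² + 0.0²) ≈ 2.5 units.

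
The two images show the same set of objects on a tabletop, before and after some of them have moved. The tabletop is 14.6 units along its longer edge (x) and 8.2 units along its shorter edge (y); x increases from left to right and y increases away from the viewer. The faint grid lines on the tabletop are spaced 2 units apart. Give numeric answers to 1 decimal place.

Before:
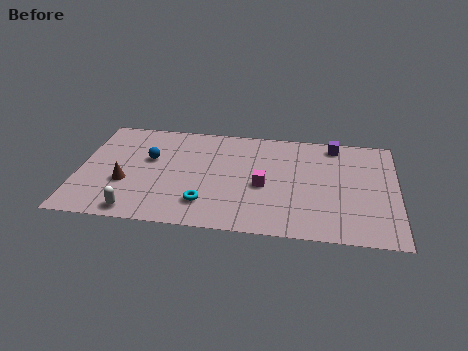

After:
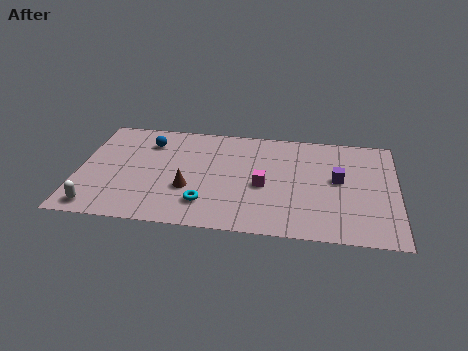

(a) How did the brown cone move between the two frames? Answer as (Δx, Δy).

(2.9, -0.1)

The brown cone was at about (2.2, 3.0) and moved to about (5.1, 2.9).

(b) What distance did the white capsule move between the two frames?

1.8

The white capsule moved from about (2.8, 0.9) to (1.0, 1.0), a distance of √(1.8² + 0.1²) ≈ 1.8.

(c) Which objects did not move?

the magenta cube and the cyan torus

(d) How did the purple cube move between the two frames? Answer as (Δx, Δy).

(0.2, -2.7)

From the two frames, the purple cube sits at roughly (11.7, 7.2) before and (11.9, 4.5) after.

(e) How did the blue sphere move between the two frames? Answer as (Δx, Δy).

(-0.1, 1.3)

The blue sphere started near (3.2, 5.0) and ended near (3.1, 6.3).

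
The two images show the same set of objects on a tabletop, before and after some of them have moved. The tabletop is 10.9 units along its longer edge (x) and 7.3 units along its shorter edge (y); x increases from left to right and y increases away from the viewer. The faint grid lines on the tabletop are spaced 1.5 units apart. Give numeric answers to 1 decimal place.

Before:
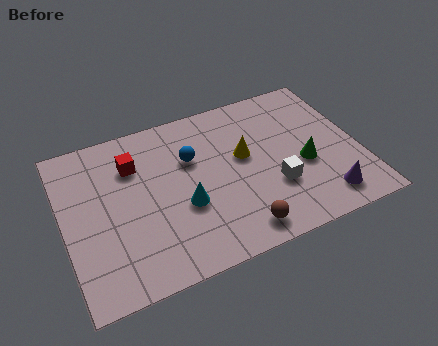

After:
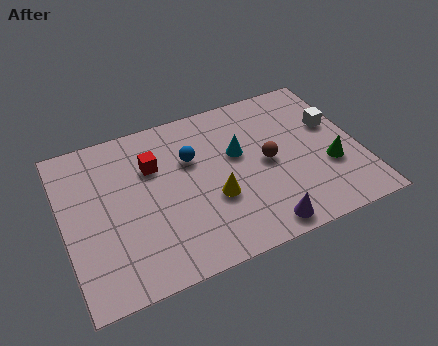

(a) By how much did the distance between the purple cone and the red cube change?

-2.3

Before: roughly 7.8 units apart; after: 5.5. That's 2.3 units closer together.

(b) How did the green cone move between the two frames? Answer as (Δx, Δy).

(0.9, -0.4)

The green cone was at about (8.8, 3.0) and moved to about (9.7, 2.6).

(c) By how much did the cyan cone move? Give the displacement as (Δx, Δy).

(2.2, 1.6)

The cyan cone started near (4.3, 2.8) and ended near (6.5, 4.4).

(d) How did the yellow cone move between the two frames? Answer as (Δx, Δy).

(-1.3, -1.5)

From the two frames, the yellow cone sits at roughly (6.7, 4.2) before and (5.4, 2.7) after.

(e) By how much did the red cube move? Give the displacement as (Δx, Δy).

(0.7, -0.3)

From the two frames, the red cube sits at roughly (2.7, 5.3) before and (3.4, 5.0) after.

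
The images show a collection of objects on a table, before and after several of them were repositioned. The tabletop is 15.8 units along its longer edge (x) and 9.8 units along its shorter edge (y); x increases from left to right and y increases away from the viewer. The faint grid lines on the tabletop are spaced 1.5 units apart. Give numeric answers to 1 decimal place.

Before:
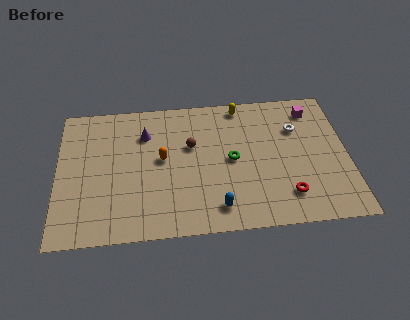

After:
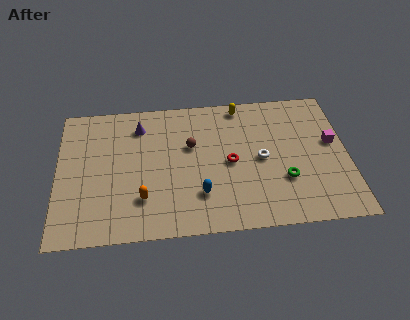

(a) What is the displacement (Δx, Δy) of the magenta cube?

(1.0, -2.5)

The magenta cube started near (14.0, 8.1) and ended near (15.0, 5.6).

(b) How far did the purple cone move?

0.7

The purple cone moved from about (4.8, 7.2) to (4.5, 7.8), a distance of √(0.3² + 0.6²) ≈ 0.7.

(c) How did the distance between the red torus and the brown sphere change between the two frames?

-4.0

Before: roughly 6.5 units apart; after: 2.5. That's 4.0 units closer together.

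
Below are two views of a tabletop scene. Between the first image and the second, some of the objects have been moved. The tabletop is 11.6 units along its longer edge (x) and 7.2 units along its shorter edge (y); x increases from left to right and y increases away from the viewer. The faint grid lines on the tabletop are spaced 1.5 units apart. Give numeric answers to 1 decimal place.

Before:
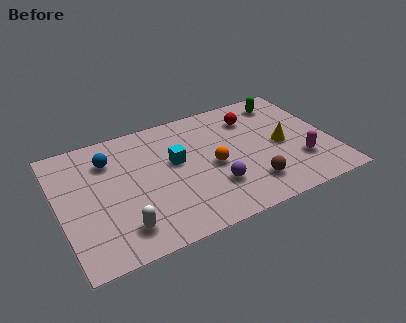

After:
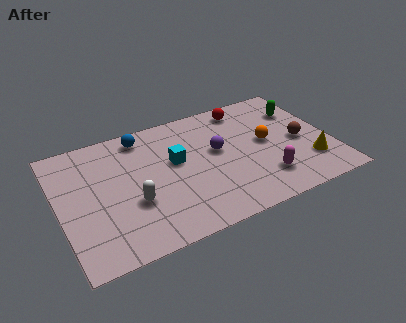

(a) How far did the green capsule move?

1.0

The green capsule moved from about (10.0, 6.0) to (10.6, 5.2), a distance of √(0.6² + 0.8²) ≈ 1.0.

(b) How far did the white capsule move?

1.3

The white capsule moved from about (2.4, 1.4) to (3.0, 2.6), a distance of √(0.6² + 1.2²) ≈ 1.3.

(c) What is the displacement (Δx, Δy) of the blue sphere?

(1.5, 0.8)

The blue sphere was at about (2.3, 5.4) and moved to about (3.8, 6.2).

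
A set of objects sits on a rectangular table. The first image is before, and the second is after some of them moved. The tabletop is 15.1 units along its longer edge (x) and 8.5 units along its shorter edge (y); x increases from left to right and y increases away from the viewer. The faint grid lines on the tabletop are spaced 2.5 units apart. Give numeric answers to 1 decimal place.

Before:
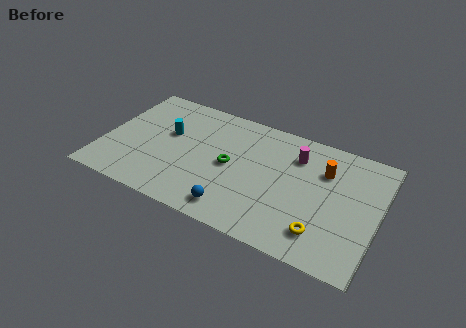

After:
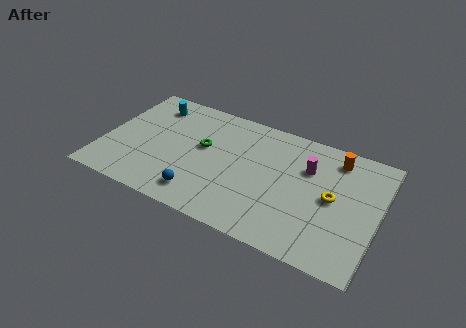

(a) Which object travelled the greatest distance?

the yellow torus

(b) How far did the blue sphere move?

1.9

From (7.6, 1.3) to (5.7, 1.5), the blue sphere covered √(1.9² + 0.2²) ≈ 1.9 units.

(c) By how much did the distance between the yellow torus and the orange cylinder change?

-1.4

The distance was about 4.2 in the first image and 2.8 in the second, so they moved 1.4 units closer together.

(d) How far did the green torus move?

1.7

The green torus moved from about (7.0, 4.2) to (5.4, 4.9), a distance of √(1.6² + 0.7²) ≈ 1.7.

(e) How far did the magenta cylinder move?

0.9

The magenta cylinder was near (10.4, 6.4) before and (11.1, 5.8) after, so it travelled √(0.7² + 0.6²) ≈ 0.9 units.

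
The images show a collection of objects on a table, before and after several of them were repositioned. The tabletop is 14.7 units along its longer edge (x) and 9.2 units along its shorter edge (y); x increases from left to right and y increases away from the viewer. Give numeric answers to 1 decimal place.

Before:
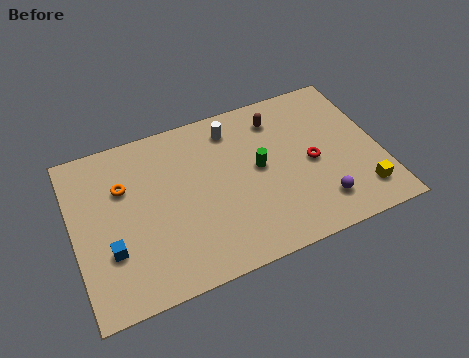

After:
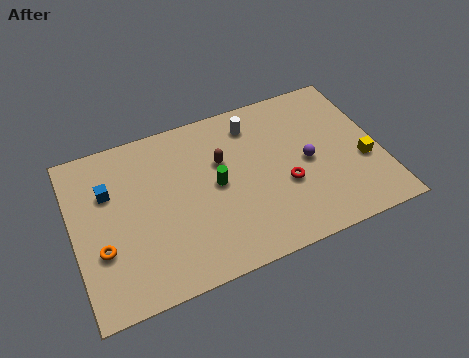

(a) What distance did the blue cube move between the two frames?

3.2

From (1.6, 3.0) to (1.8, 6.2), the blue cube covered √(0.2² + 3.2²) ≈ 3.2 units.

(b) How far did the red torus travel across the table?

1.6

From (11.4, 4.3) to (10.0, 3.5), the red torus covered √(1.4² + 0.8²) ≈ 1.6 units.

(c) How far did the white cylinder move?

1.0

The white cylinder was near (7.9, 7.6) before and (8.9, 7.5) after, so it travelled √(1.0² + 0.1²) ≈ 1.0 units.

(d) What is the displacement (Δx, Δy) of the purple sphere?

(-0.3, 2.5)

From the two frames, the purple sphere sits at roughly (11.5, 1.9) before and (11.2, 4.4) after.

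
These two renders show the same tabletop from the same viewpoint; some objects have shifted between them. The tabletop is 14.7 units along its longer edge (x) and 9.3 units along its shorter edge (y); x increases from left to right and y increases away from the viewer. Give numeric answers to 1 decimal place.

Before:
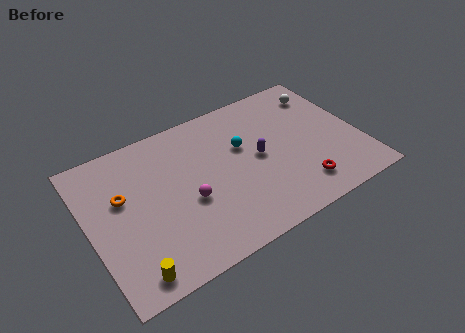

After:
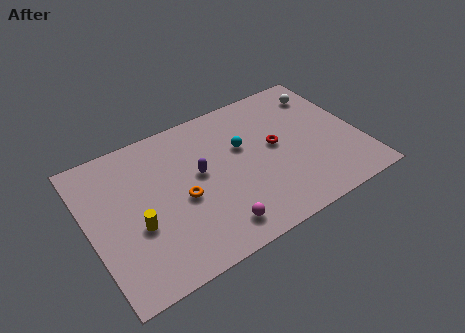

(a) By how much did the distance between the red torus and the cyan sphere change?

-2.8

They were about 4.7 units apart before and 1.9 after — 2.8 units closer together.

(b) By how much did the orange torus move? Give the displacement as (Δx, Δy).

(3.0, -1.6)

The orange torus was at about (1.9, 5.7) and moved to about (4.9, 4.1).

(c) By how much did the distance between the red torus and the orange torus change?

-4.5

Before: roughly 9.9 units apart; after: 5.4. That's 4.5 units closer together.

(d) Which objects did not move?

the white sphere and the cyan sphere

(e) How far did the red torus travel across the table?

3.3

The red torus moved from about (11.0, 1.8) to (10.2, 5.0), a distance of √(0.8² + 3.2²) ≈ 3.3.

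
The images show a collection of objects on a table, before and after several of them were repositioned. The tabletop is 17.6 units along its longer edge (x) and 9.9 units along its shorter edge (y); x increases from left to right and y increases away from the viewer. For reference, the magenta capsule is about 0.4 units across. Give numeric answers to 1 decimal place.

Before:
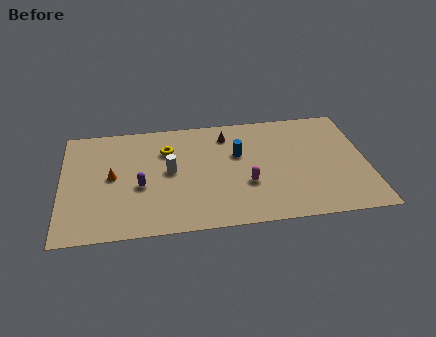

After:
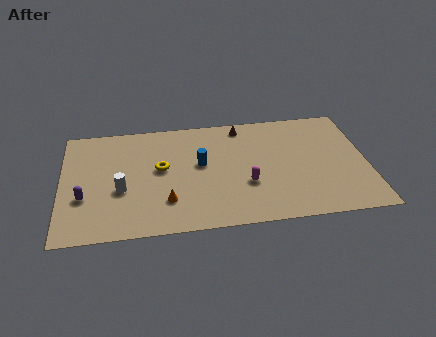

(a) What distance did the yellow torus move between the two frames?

1.6

The yellow torus moved from about (6.1, 7.1) to (5.7, 5.5), a distance of √(0.4² + 1.6²) ≈ 1.6.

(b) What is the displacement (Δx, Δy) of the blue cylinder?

(-2.2, -0.6)

The blue cylinder started near (10.2, 6.2) and ended near (8.0, 5.6).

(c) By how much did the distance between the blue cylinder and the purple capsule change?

+0.9

Before: roughly 6.1 units apart; after: 7.0. That's 0.9 units further apart.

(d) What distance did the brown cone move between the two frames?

1.1

The brown cone moved from about (9.6, 8.0) to (10.5, 8.7), a distance of √(0.9² + 0.7²) ≈ 1.1.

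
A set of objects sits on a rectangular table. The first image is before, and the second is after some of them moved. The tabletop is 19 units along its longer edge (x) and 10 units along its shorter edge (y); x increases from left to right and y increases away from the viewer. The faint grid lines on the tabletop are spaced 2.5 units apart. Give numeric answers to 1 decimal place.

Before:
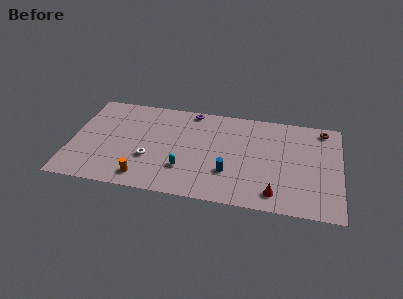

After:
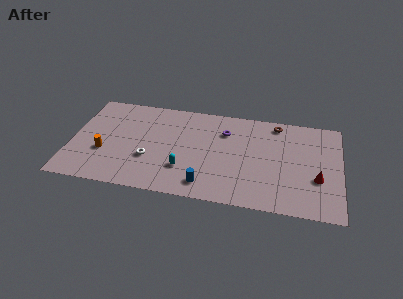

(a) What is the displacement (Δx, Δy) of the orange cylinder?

(-2.9, 2.1)

From the two frames, the orange cylinder sits at roughly (5.3, 1.5) before and (2.4, 3.6) after.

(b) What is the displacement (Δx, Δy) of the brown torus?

(-3.3, 0.0)

From the two frames, the brown torus sits at roughly (17.7, 8.8) before and (14.4, 8.8) after.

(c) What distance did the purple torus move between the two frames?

3.1

From (8.3, 9.1) to (10.8, 7.3), the purple torus covered √(2.5² + 1.8²) ≈ 3.1 units.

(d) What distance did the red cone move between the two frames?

3.5

The red cone moved from about (14.5, 1.6) to (17.4, 3.6), a distance of √(2.9² + 2.0²) ≈ 3.5.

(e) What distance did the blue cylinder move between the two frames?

2.1

From (11.2, 3.1) to (9.7, 1.6), the blue cylinder covered √(1.5² + 1.5²) ≈ 2.1 units.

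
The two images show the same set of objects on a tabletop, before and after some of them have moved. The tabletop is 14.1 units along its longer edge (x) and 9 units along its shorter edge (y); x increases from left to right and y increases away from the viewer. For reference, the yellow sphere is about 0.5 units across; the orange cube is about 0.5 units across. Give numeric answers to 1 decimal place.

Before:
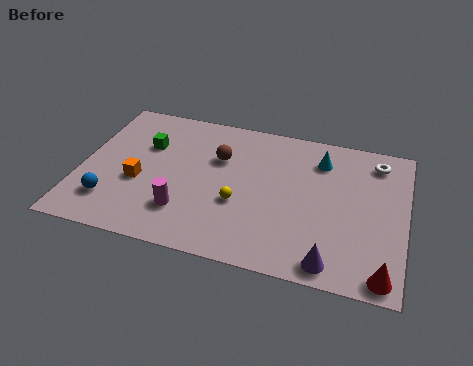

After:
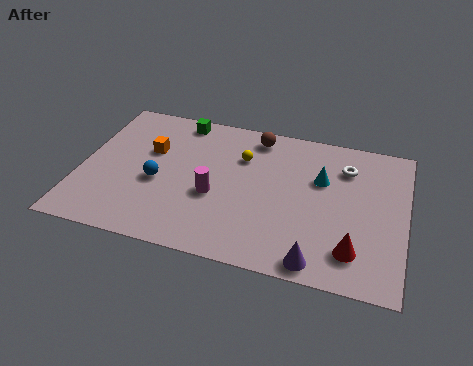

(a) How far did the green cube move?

2.4

The green cube moved from about (2.7, 6.0) to (4.0, 8.0), a distance of √(1.3² + 2.0²) ≈ 2.4.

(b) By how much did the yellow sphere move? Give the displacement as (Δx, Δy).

(-0.1, 2.9)

From the two frames, the yellow sphere sits at roughly (7.0, 3.4) before and (6.9, 6.3) after.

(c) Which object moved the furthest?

the yellow sphere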